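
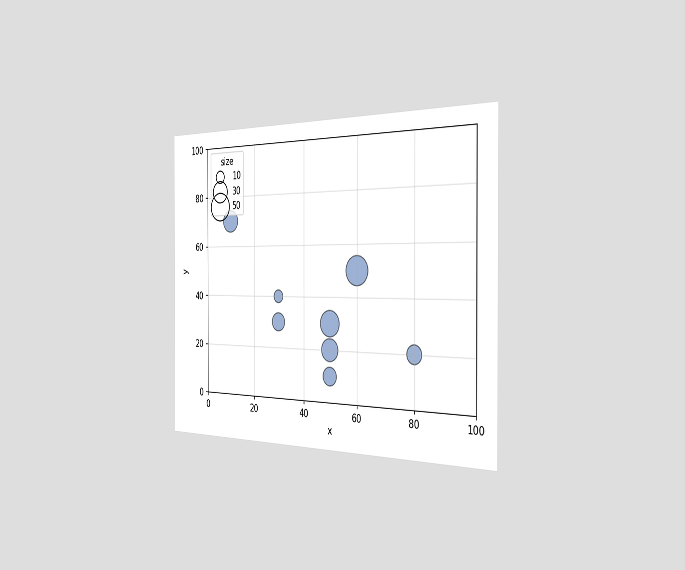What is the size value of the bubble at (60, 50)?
50

The chart is viewed slightly from the right. Matching the bubble at (60, 50) against the size legend gives 50.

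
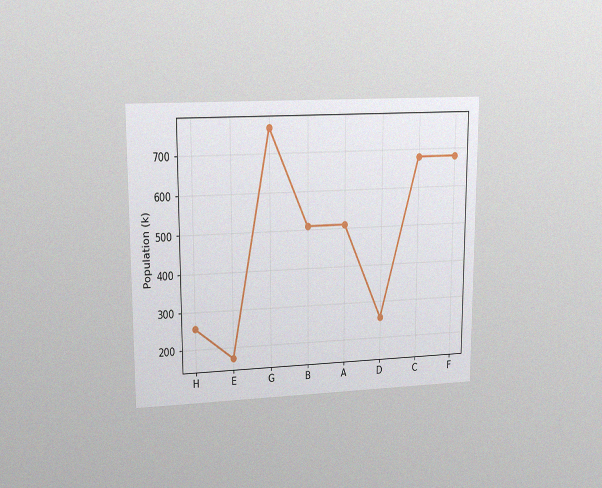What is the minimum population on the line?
The chart is viewed at a slight angle, with some photo noise. The lowest point is at E, and reading across to the y-axis gives 170k.

170k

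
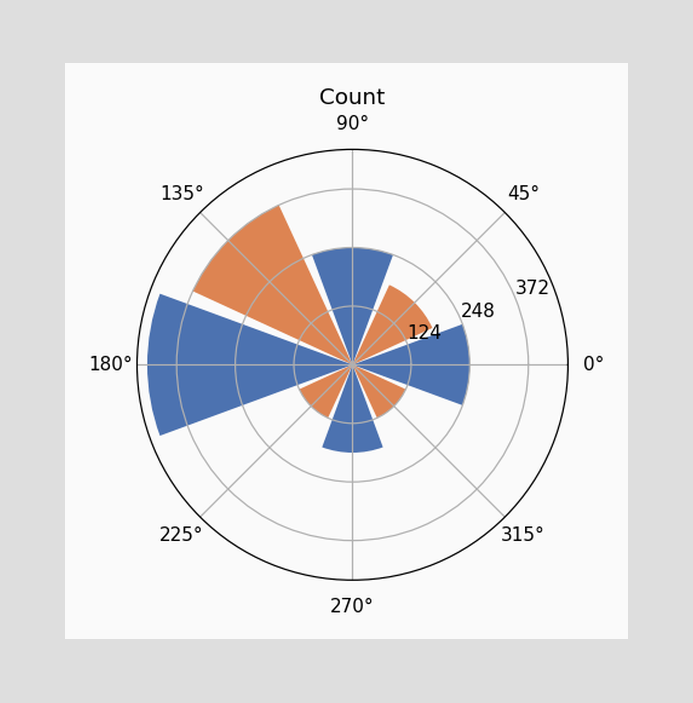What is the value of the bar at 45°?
The bar at 45° reaches 186 on the radial axis.

186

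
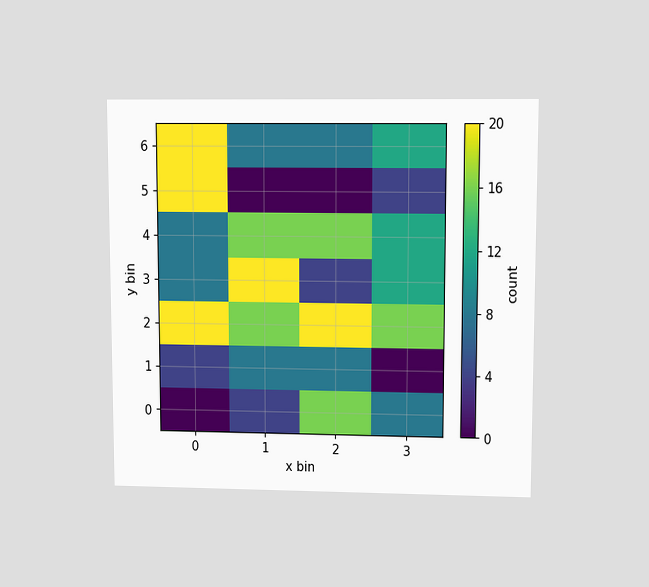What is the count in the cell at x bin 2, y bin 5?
The chart is viewed at a slight angle. Matching the cell (2, 5) against the colorbar gives 0.

0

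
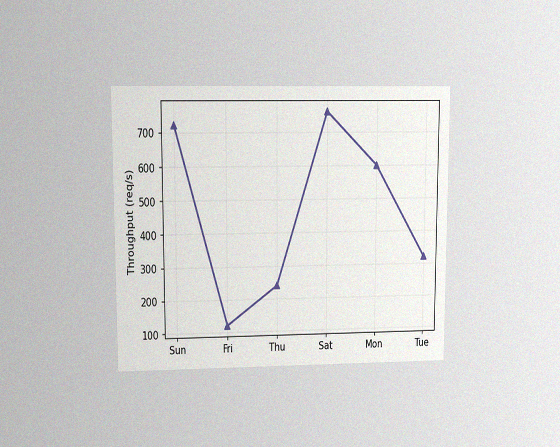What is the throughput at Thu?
The chart is viewed at a slight angle, with some photo noise. At Thu, the line is at 240req/s.

240req/s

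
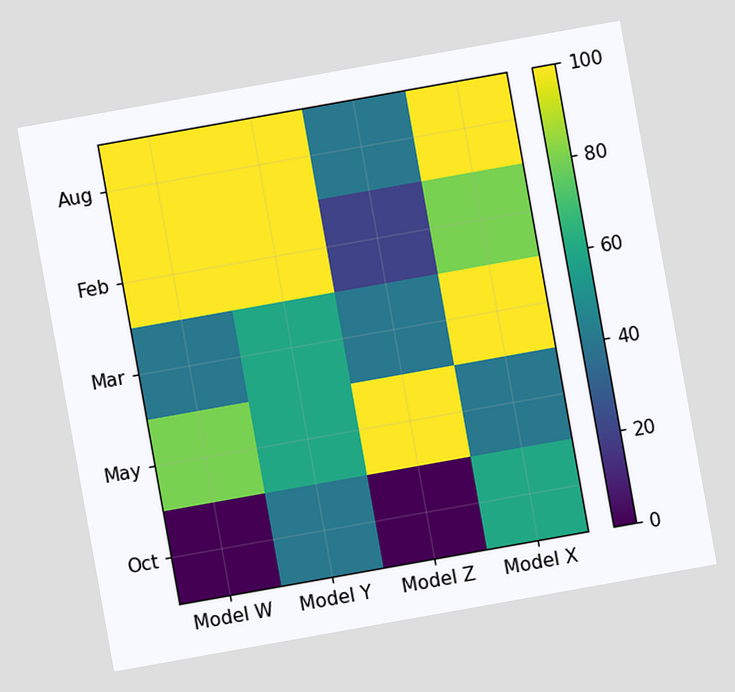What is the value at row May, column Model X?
The chart is tilted about 10° counter-clockwise. Matching cell (May, Model X) against the colorbar gives 40.

40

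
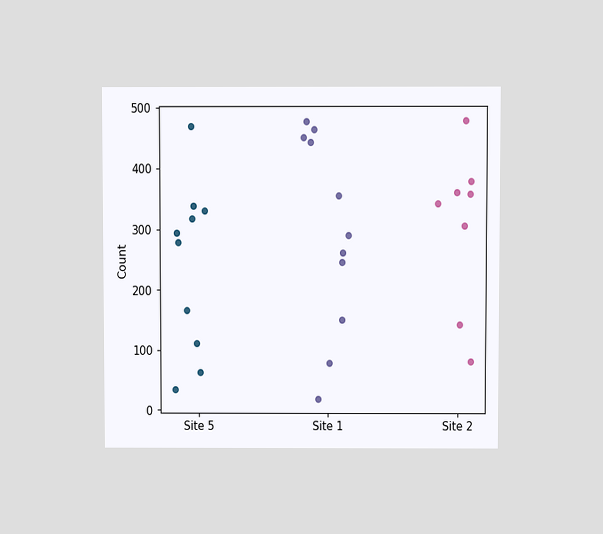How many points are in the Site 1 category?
11

The chart is viewed at a slight angle. Counting the markers in the Site 1 column gives 11.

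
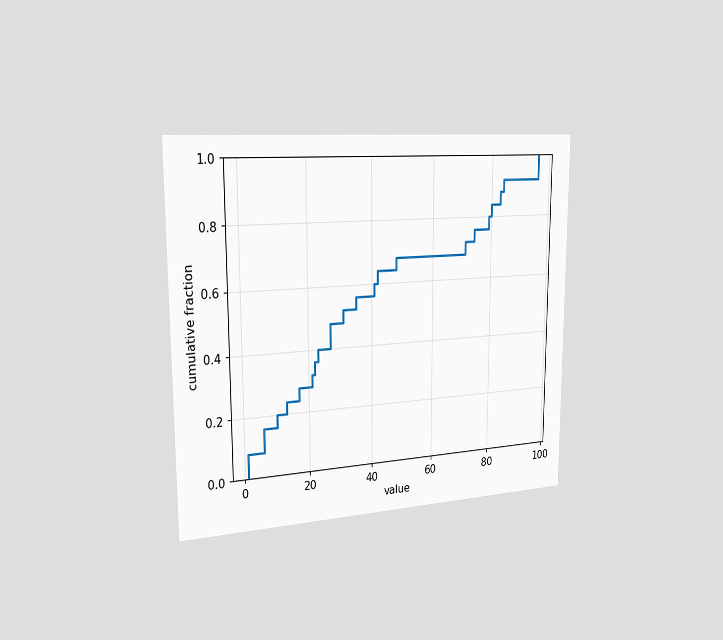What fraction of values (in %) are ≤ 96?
The chart is viewed slightly from the left. At x=96 the ECDF step is at 100%.

100%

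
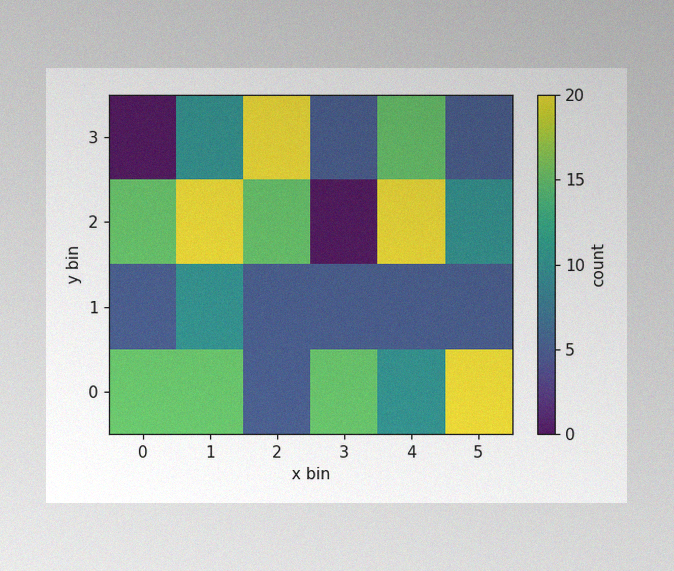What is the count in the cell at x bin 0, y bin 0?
15

The image has some photo noise and uneven lighting. Matching the cell (0, 0) against the colorbar gives 15.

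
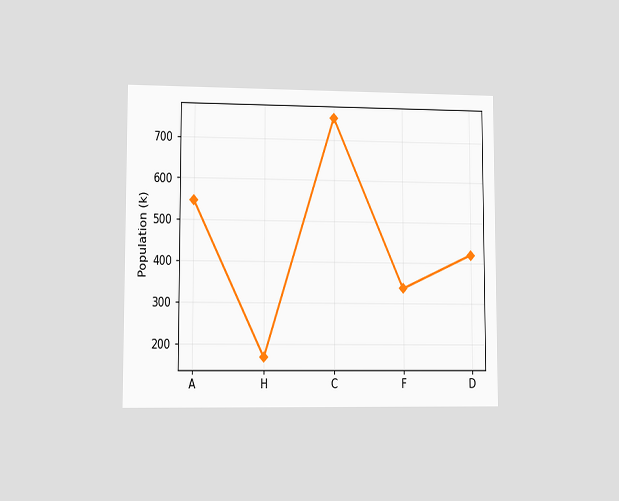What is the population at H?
168k

The chart is viewed at a slight angle. At H, the line is at 168k.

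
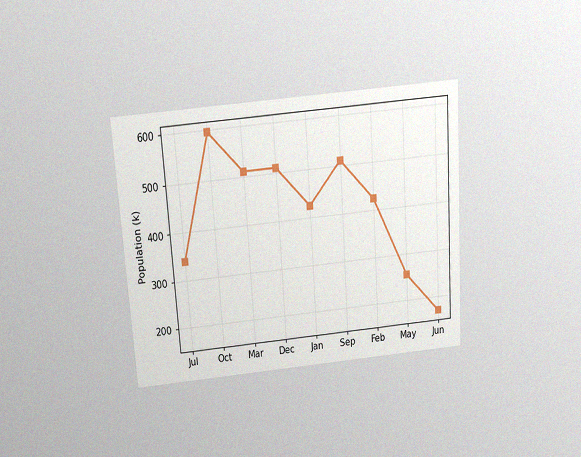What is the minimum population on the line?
170k

The chart is tilted about 4° counter-clockwise and viewed slightly from above, with some photo noise. The lowest point is at Jun, and reading across to the y-axis gives 170k.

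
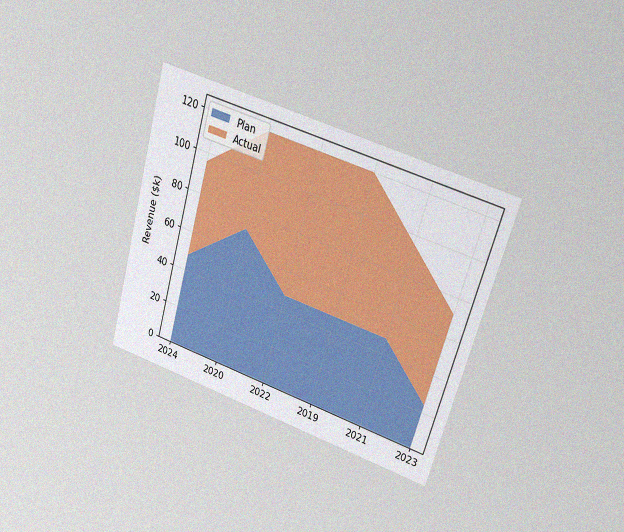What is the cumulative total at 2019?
$120k

The chart is tilted about 16° clockwise and viewed at a slight angle, with some photo noise. The stacked total at 2019 reaches $120k.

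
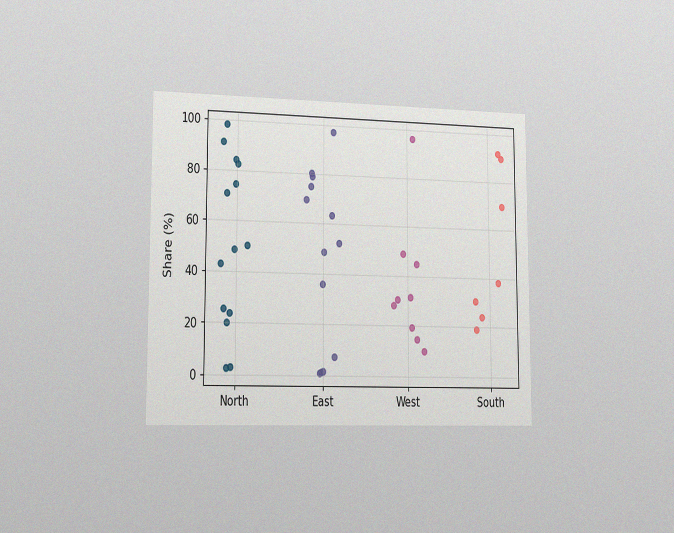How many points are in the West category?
The chart is viewed slightly from the left, with some photo noise. Counting the markers in the West column gives 9.

9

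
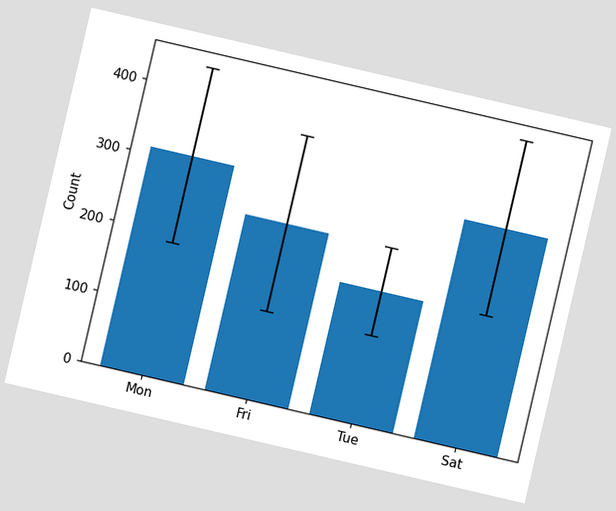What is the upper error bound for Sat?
The chart is tilted about 13° clockwise. The Sat bar's upper whisker reaches 434.

434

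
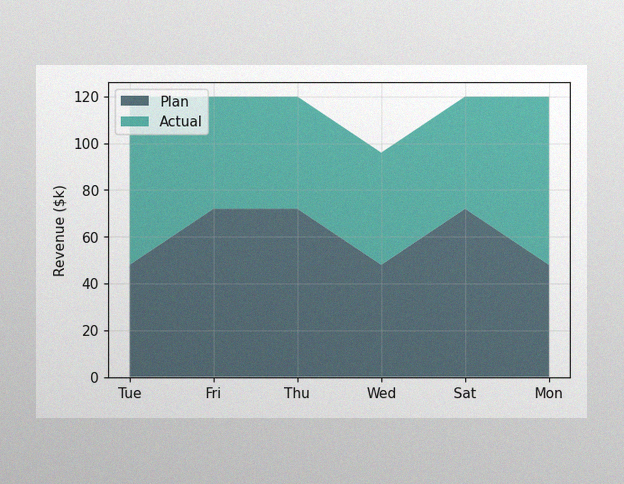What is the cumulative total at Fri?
The image has some photo noise and uneven lighting. The stacked total at Fri reaches $120k.

$120k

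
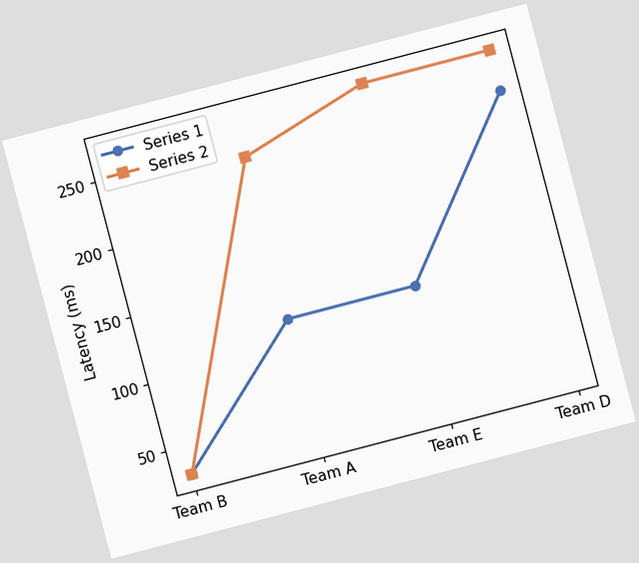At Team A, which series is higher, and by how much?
Series 2, by 120ms

The chart is tilted about 15° counter-clockwise. At Team A, Series 2 sits above the other line by 120ms.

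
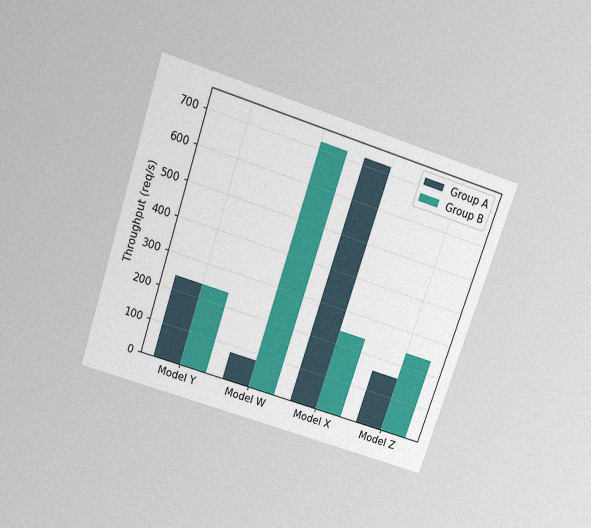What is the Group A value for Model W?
The chart is tilted about 18° clockwise and viewed slightly from above, with some photo noise. The Group A bar at Model W reaches 80req/s on the y-axis.

80req/s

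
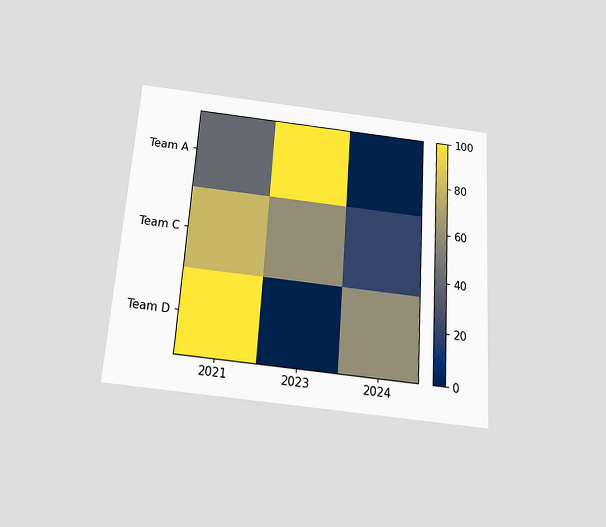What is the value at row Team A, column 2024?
The chart is tilted about 4° clockwise and viewed slightly from below. Matching cell (Team A, 2024) against the colorbar gives 0.

0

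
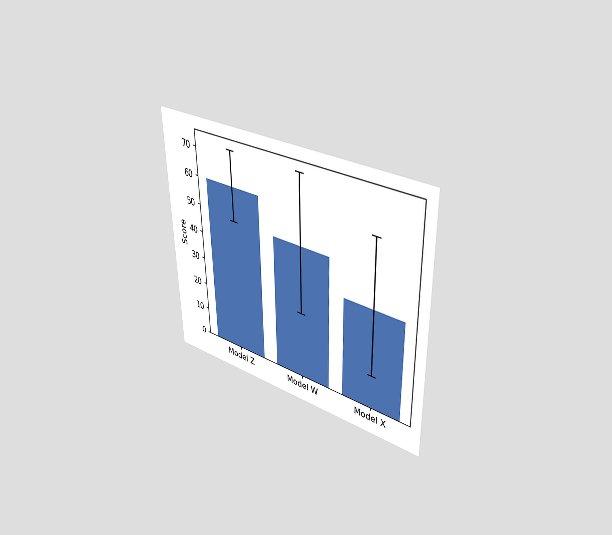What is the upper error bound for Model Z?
72

The chart is viewed at a slight angle. The Model Z bar's upper whisker reaches 72.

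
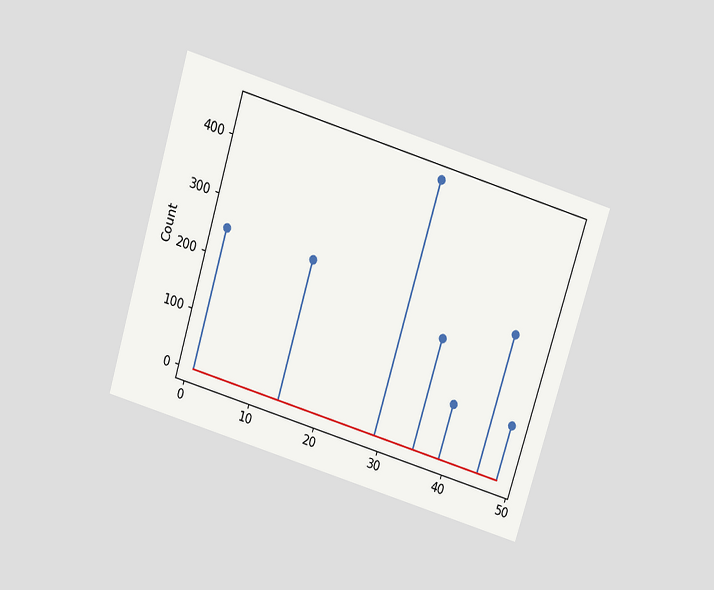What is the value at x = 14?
250

The chart is tilted about 17° clockwise and viewed slightly from above. The stem at x=14 reaches 250.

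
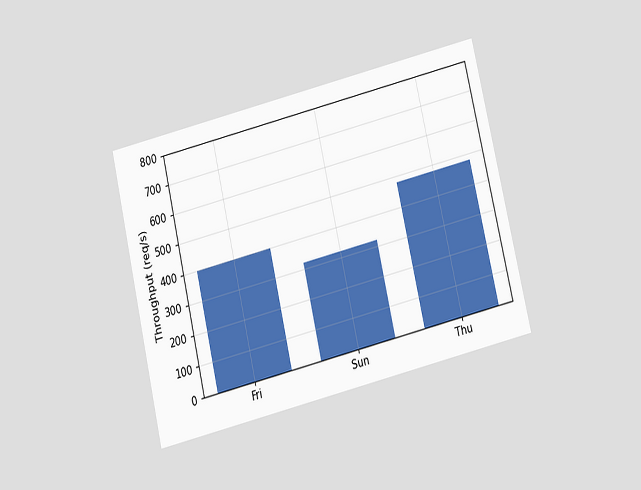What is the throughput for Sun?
The chart is tilted about 13° counter-clockwise and viewed slightly from below. Reading along the chart's y-axis, the Sun bar reaches 320req/s.

320req/s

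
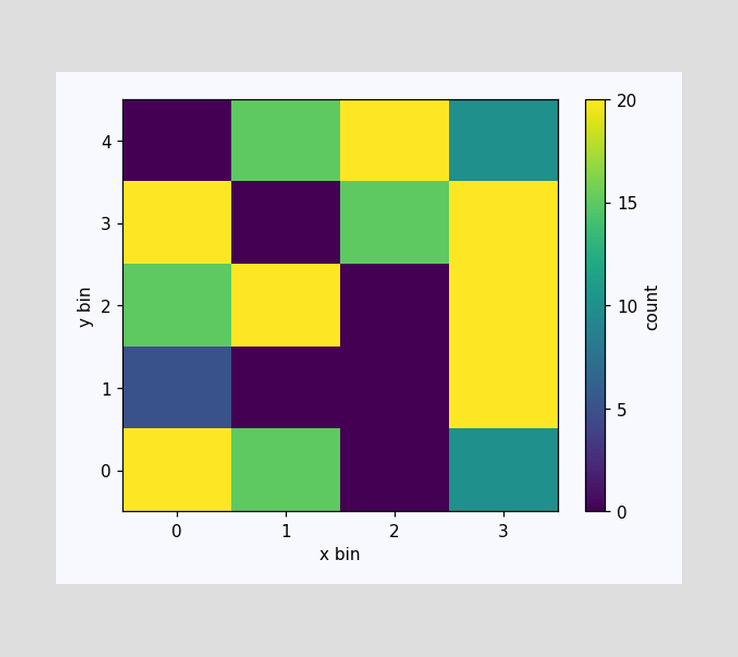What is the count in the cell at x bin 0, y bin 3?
20

Matching the cell (0, 3) against the colorbar gives 20.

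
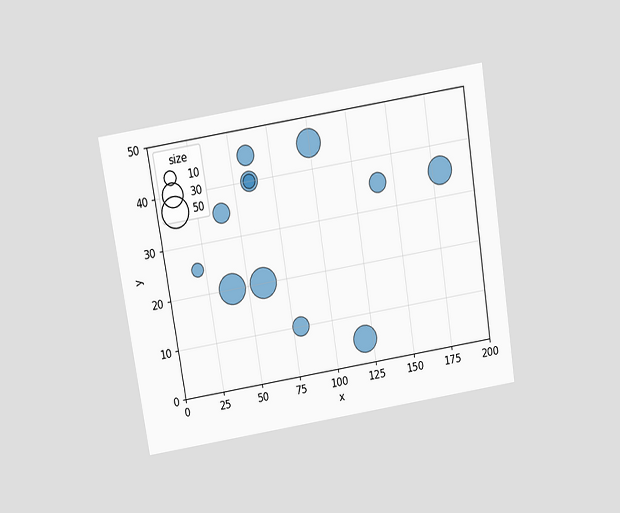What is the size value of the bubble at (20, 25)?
10

The chart is tilted about 9° counter-clockwise and viewed slightly from above. Matching the bubble at (20, 25) against the size legend gives 10.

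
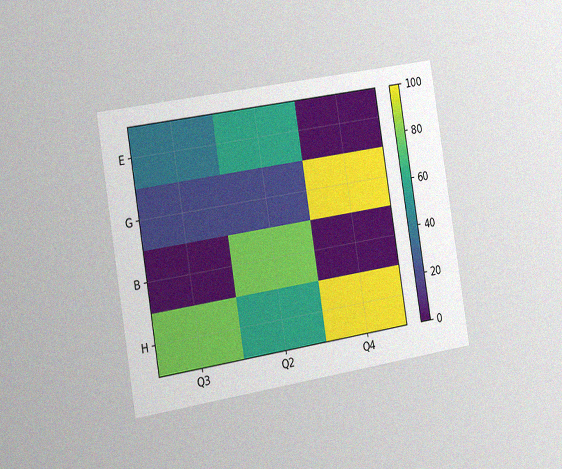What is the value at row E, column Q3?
The chart is tilted about 9° counter-clockwise and viewed slightly from the left, with some photo noise. Matching cell (E, Q3) against the colorbar gives 40.

40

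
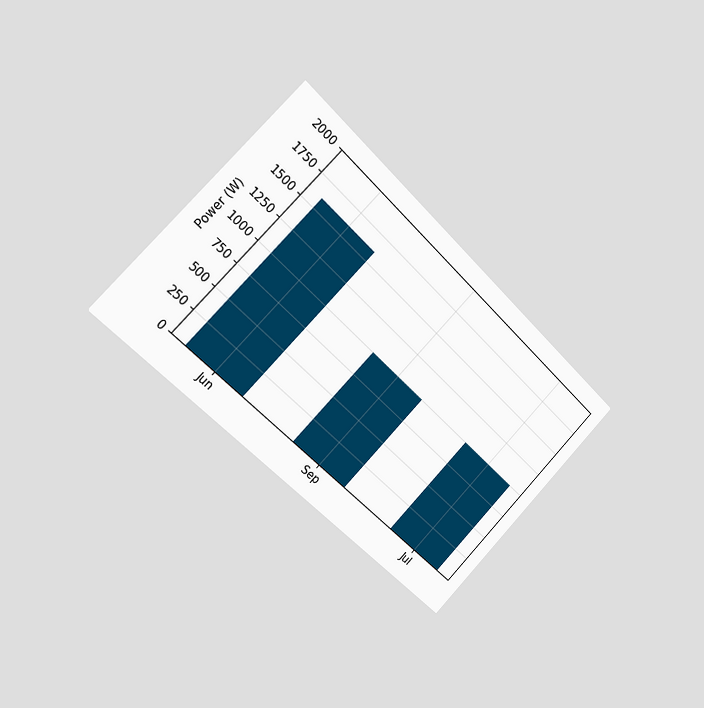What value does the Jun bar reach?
1600W

The chart is tilted about 45° clockwise and viewed slightly from the left. Reading along the chart's y-axis, the Jun bar reaches 1600W.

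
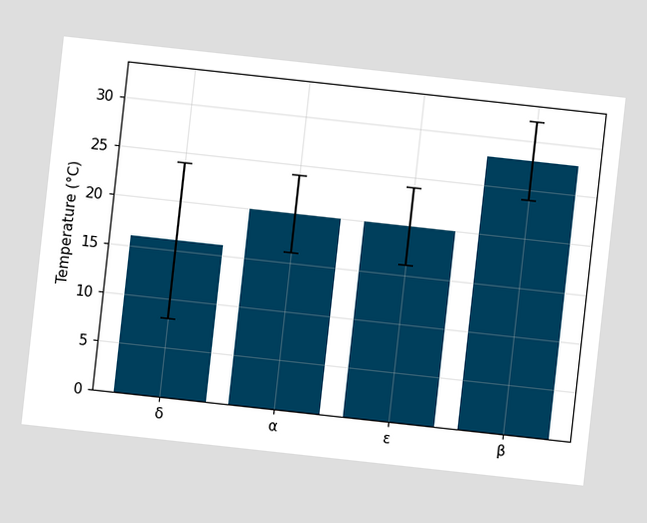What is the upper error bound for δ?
The chart is tilted about 6° clockwise. The δ bar's upper whisker reaches 24°C.

24°C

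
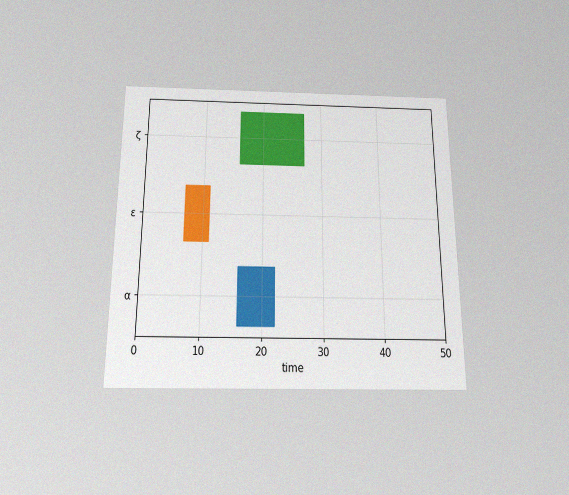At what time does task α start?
16

The chart is viewed slightly from below, with some photo noise. The α bar begins at t=16.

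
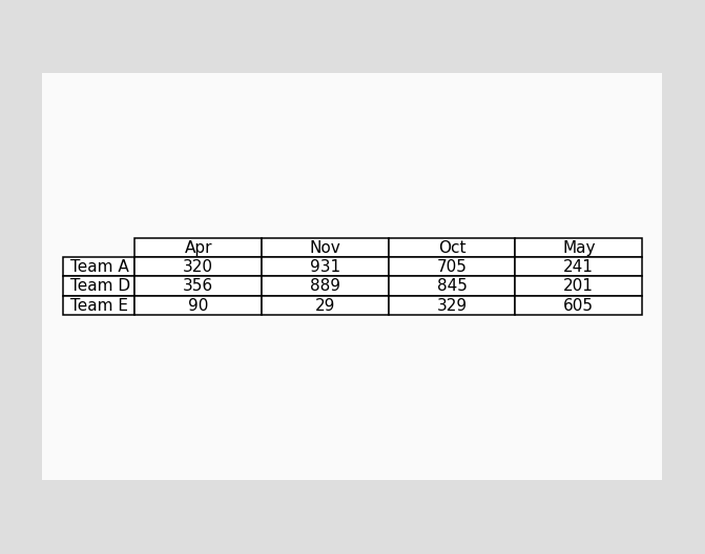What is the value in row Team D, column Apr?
356

The (Team D, Apr) cell reads 356.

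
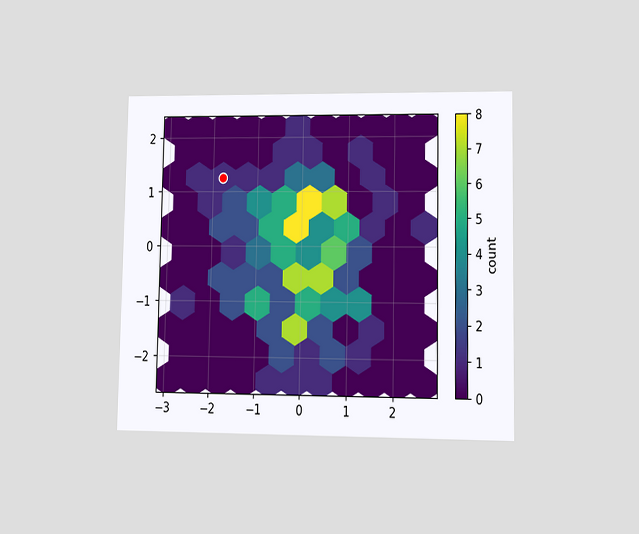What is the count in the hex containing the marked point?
The chart is viewed at a slight angle. The marked hex reads 1 on the colorbar.

1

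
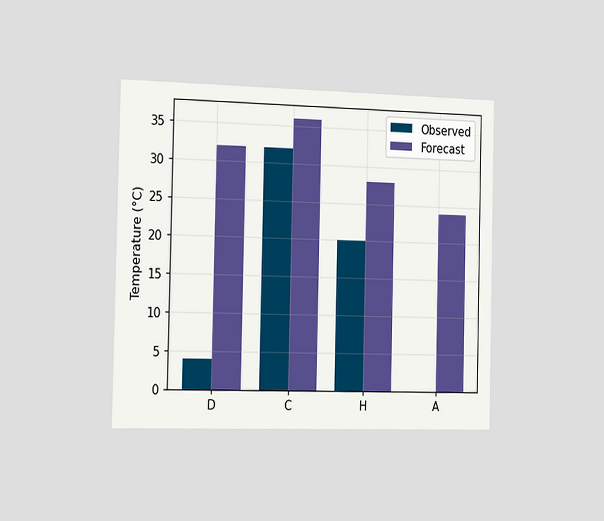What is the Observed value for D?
The chart is viewed slightly from the left. The Observed bar at D reaches 4°C on the y-axis.

4°C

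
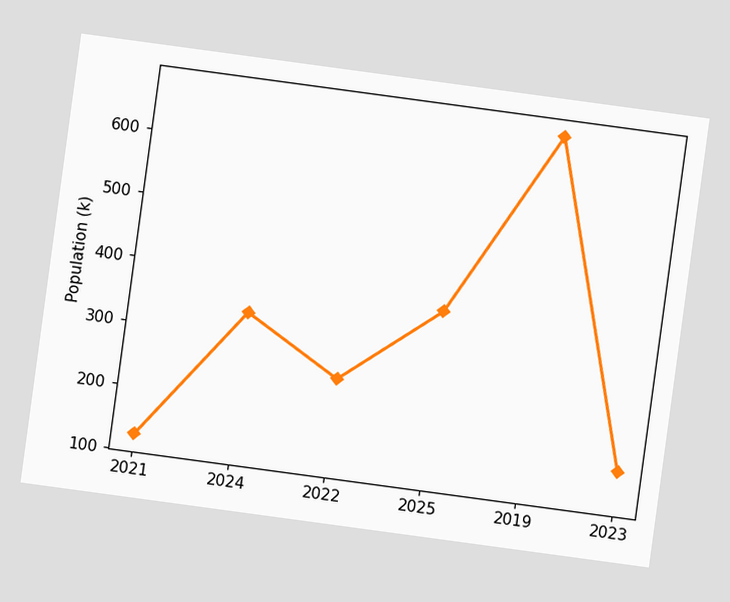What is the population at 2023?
The chart is tilted about 8° clockwise. At 2023, the line is at 168k.

168k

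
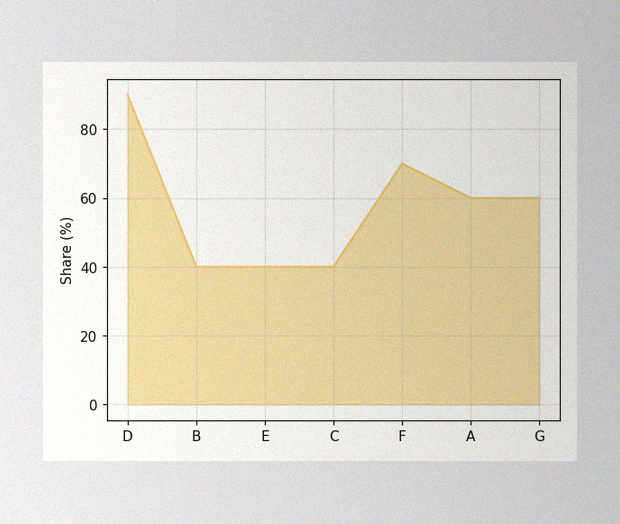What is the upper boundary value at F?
The image has some photo noise and uneven lighting. At F the upper boundary is at 70%.

70%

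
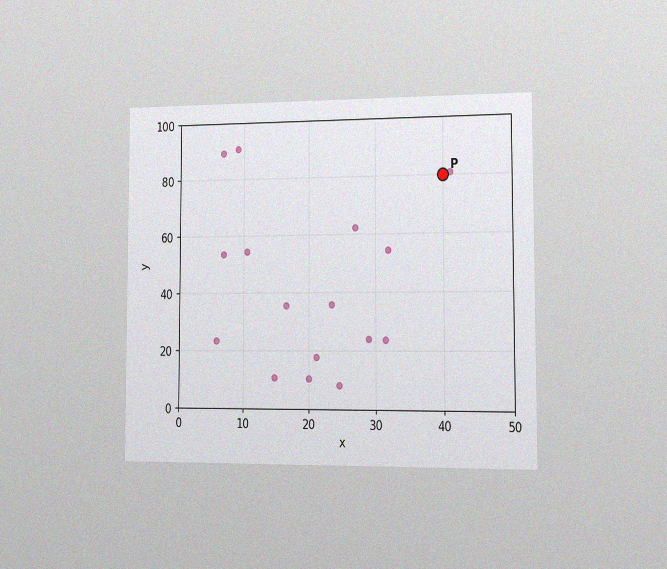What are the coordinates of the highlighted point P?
The chart is viewed slightly from the right, with some photo noise. Following the gridlines from P to each axis, P sits at (40, 80).

(40, 80)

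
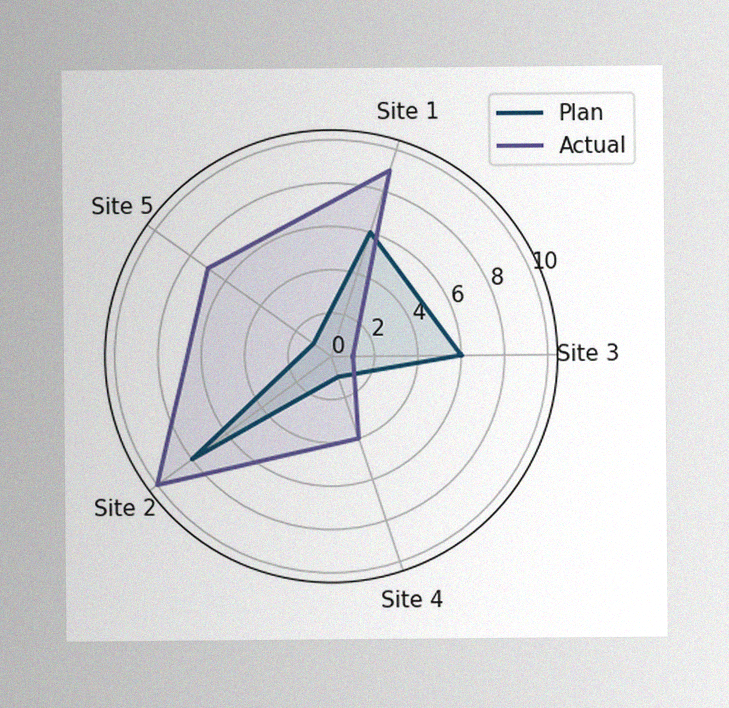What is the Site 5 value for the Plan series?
1

The image has some photo noise and uneven lighting. On the Site 5 axis, Plan reaches 1.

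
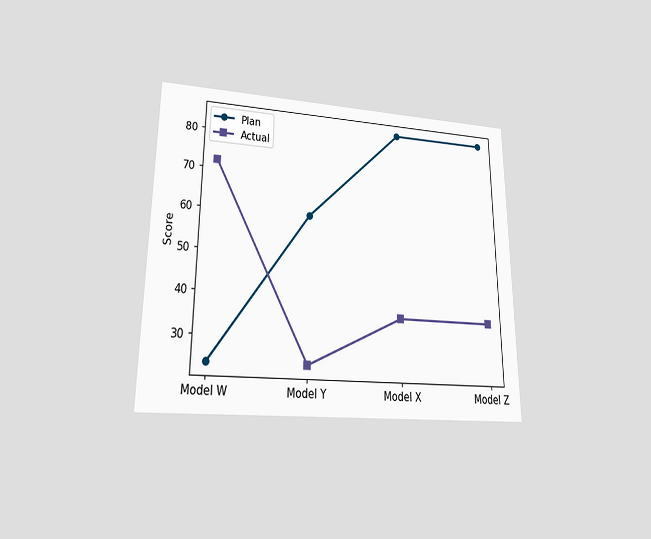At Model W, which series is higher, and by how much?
The chart is viewed at a slight angle. At Model W, Actual sits above the other line by 48.

Actual, by 48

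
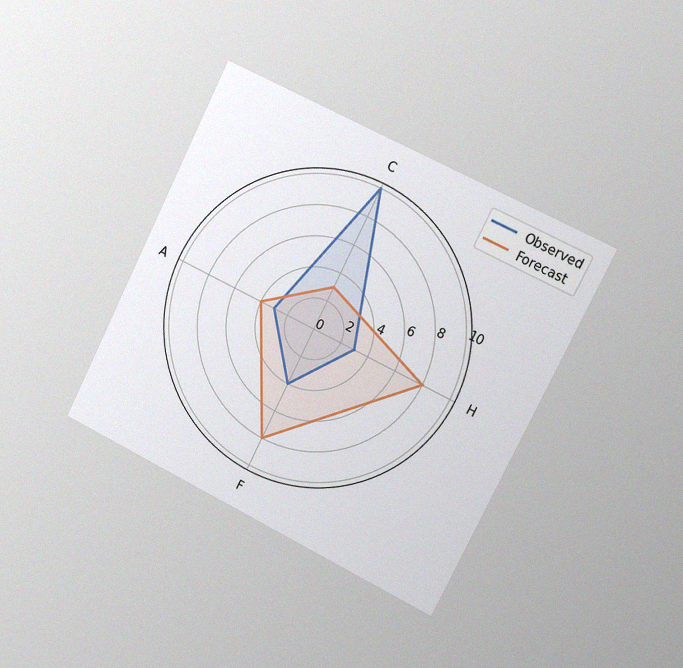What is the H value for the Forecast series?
The chart is tilted about 26° clockwise and viewed slightly from the right, with some photo noise. On the H axis, Forecast reaches 8.

8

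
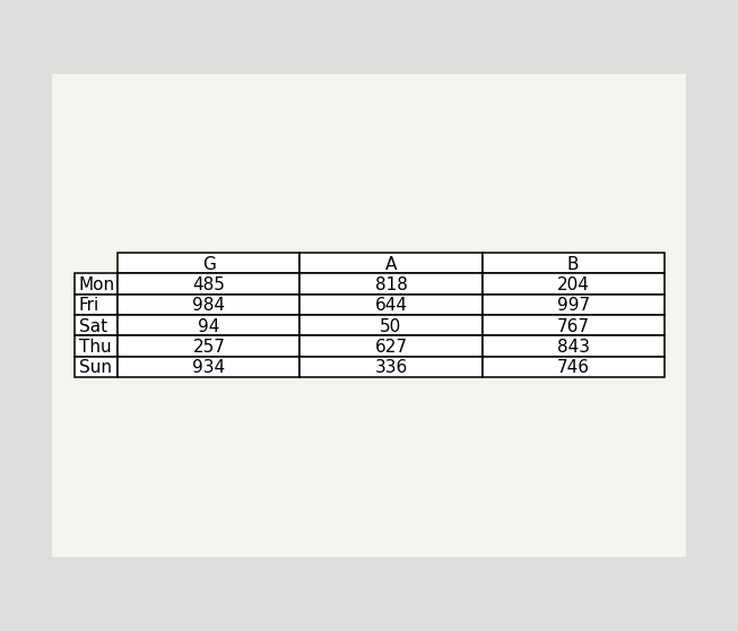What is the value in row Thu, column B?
The (Thu, B) cell reads 843.

843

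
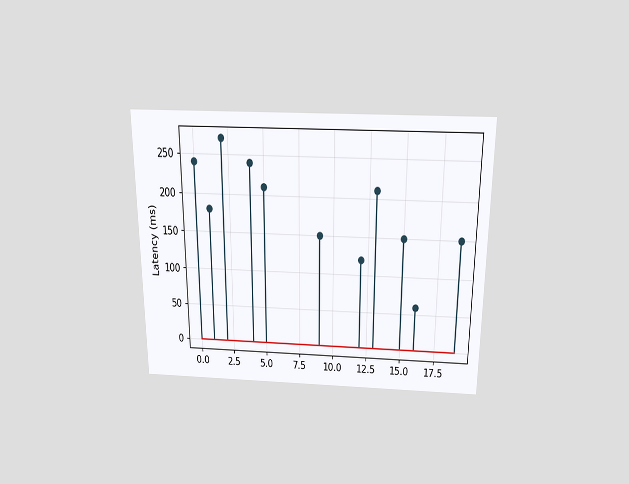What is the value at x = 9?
150ms

The chart is viewed slightly from above. The stem at x=9 reaches 150ms.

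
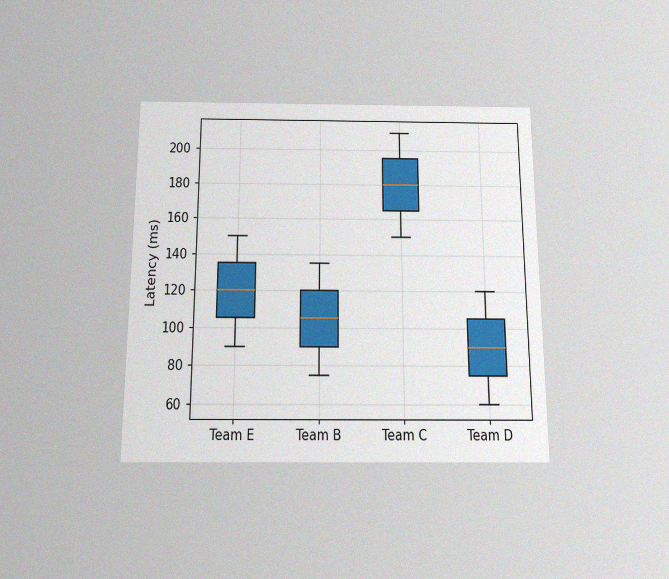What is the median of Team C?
180ms

The chart is viewed slightly from below, with some photo noise. The median line in the Team C box sits at 180ms.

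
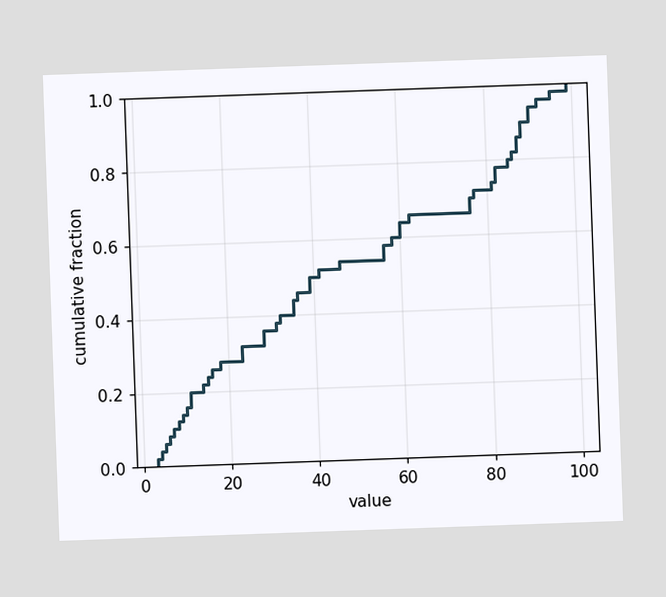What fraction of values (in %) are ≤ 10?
The chart is tilted about 2° counter-clockwise. At x=10 the ECDF step is at 16%.

16%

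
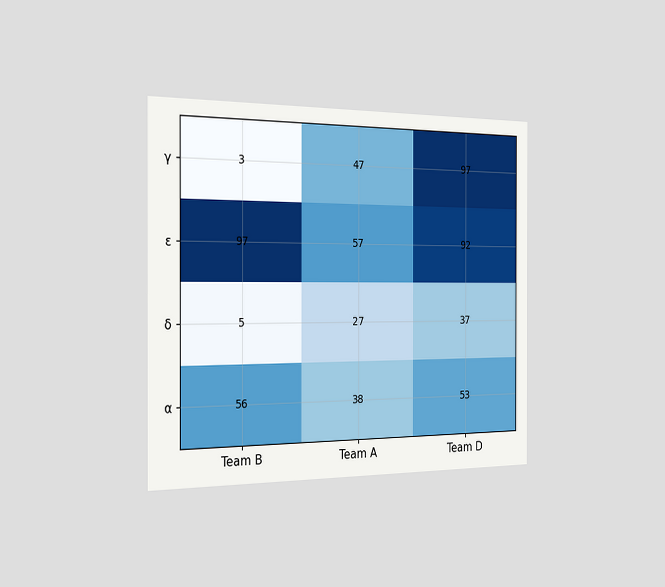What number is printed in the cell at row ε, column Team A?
57

The chart is viewed slightly from the left. The (ε, Team A) cell reads 57.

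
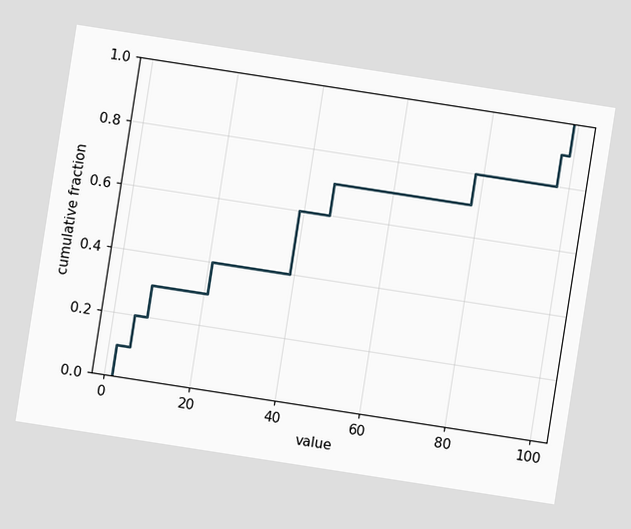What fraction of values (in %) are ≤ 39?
60%

The chart is tilted about 9° clockwise. At x=39 the ECDF step is at 60%.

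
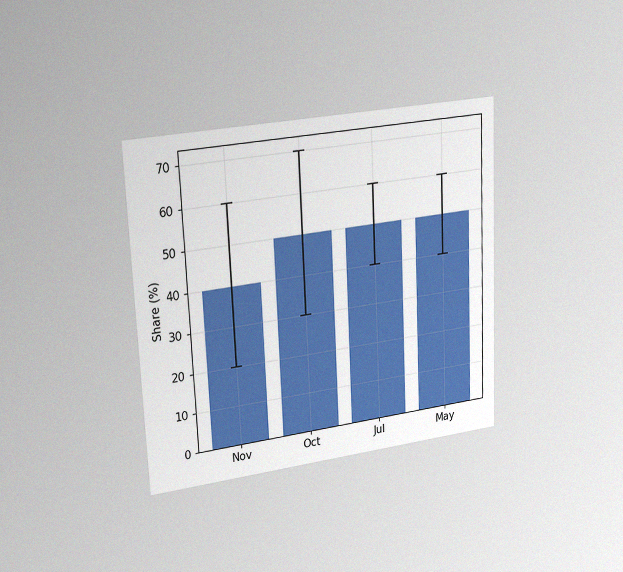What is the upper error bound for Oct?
70%

The chart is tilted about 3° counter-clockwise and viewed slightly from the left, with some photo noise. The Oct bar's upper whisker reaches 70%.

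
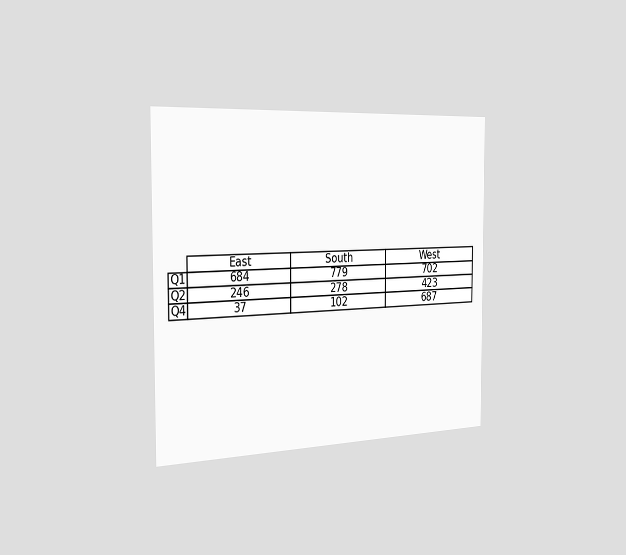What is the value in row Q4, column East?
The chart is viewed slightly from the left. The (Q4, East) cell reads 37.

37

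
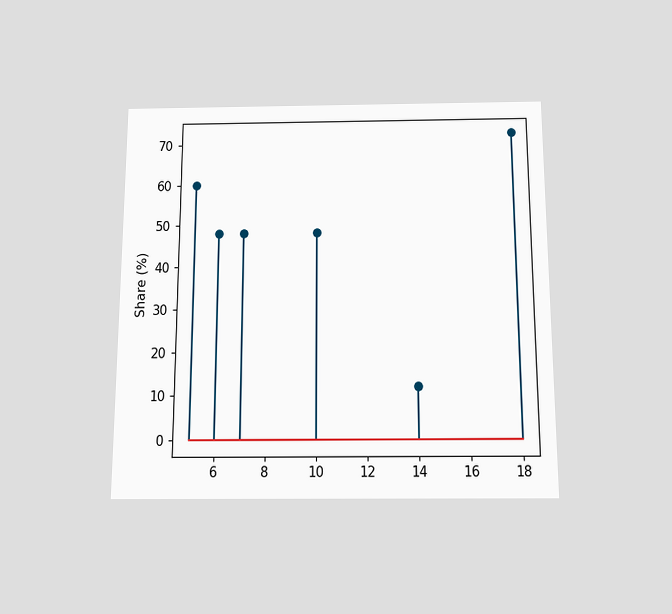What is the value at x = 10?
The chart is viewed slightly from below. The stem at x=10 reaches 48%.

48%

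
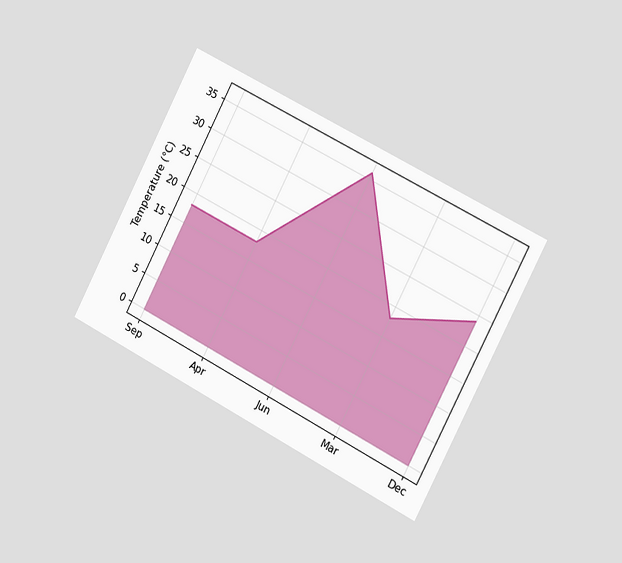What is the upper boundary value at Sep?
18°C

The chart is tilted about 27° clockwise and viewed slightly from the right. At Sep the upper boundary is at 18°C.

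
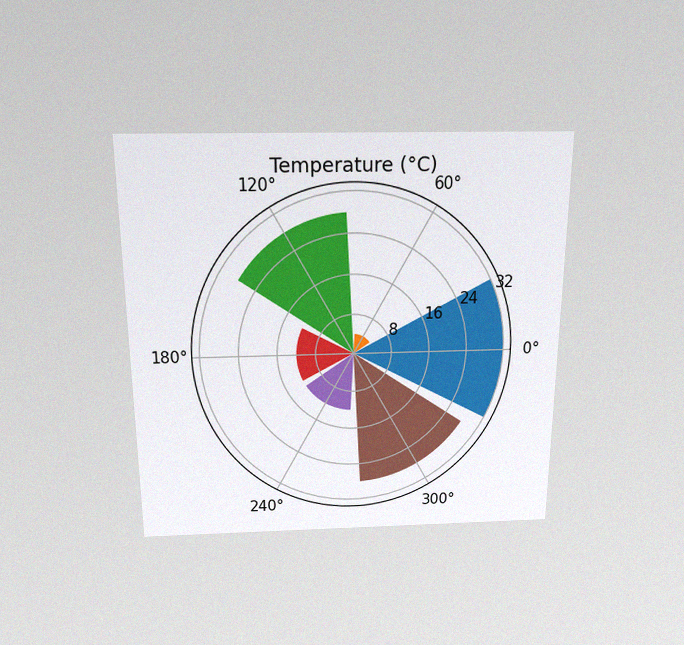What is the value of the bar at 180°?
12°C

The chart is viewed slightly from above, with some photo noise. The bar at 180° reaches 12°C on the radial axis.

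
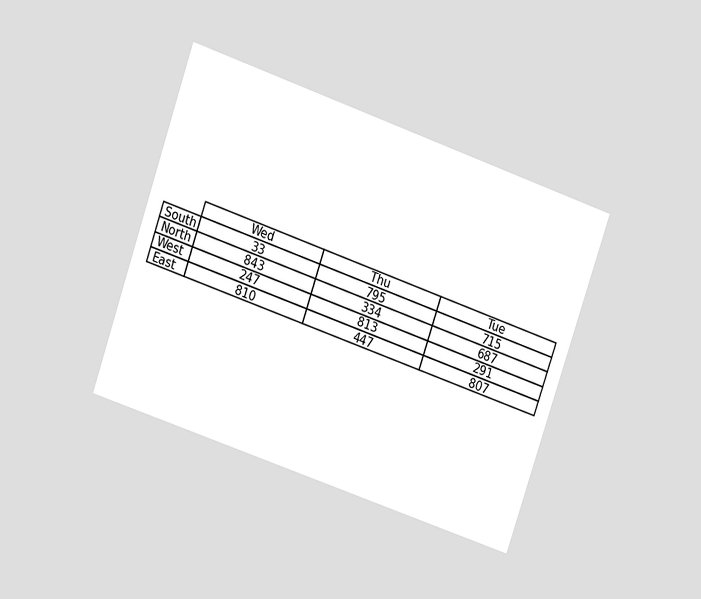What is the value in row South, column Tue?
715

The chart is tilted about 19° clockwise and viewed at a slight angle. The (South, Tue) cell reads 715.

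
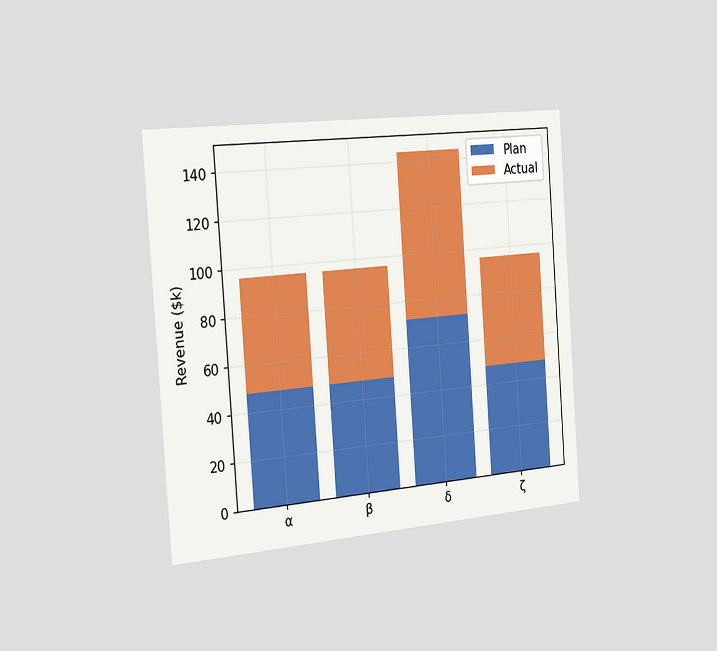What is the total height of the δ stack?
The chart is tilted about 4° counter-clockwise and viewed slightly from the left. The δ stack's top reaches $144k on the y-axis.

$144k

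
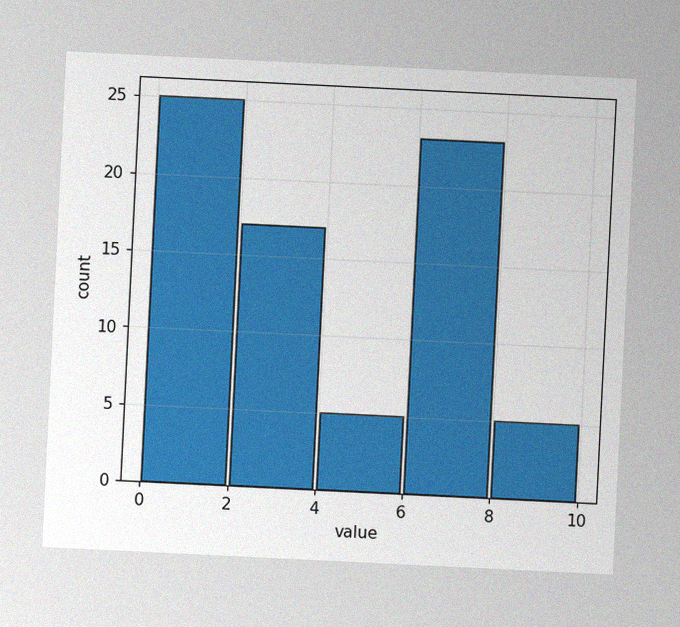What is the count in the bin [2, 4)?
17

The chart is tilted about 3° clockwise, with some photo noise. The [2, 4) bin has height 17.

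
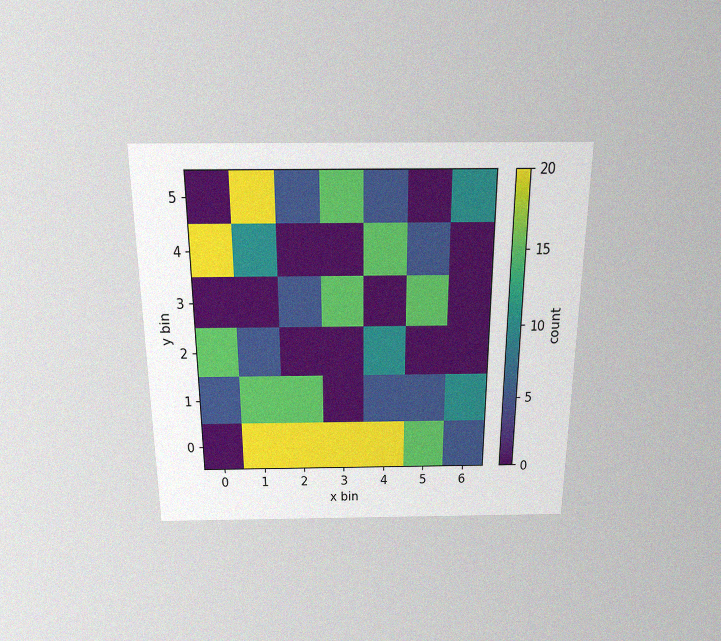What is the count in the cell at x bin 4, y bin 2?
10

The chart is viewed slightly from above, with some photo noise. Matching the cell (4, 2) against the colorbar gives 10.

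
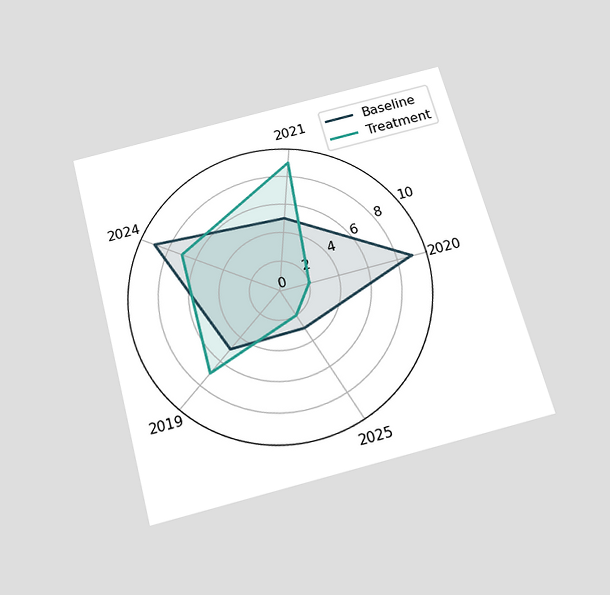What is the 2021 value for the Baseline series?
5

The chart is tilted about 15° counter-clockwise and viewed slightly from below. On the 2021 axis, Baseline reaches 5.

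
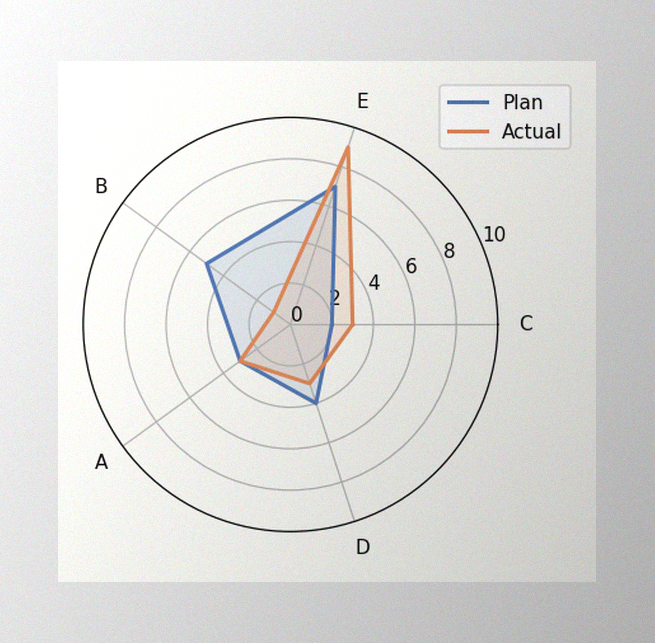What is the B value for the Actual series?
1

The image has some photo noise and uneven lighting. On the B axis, Actual reaches 1.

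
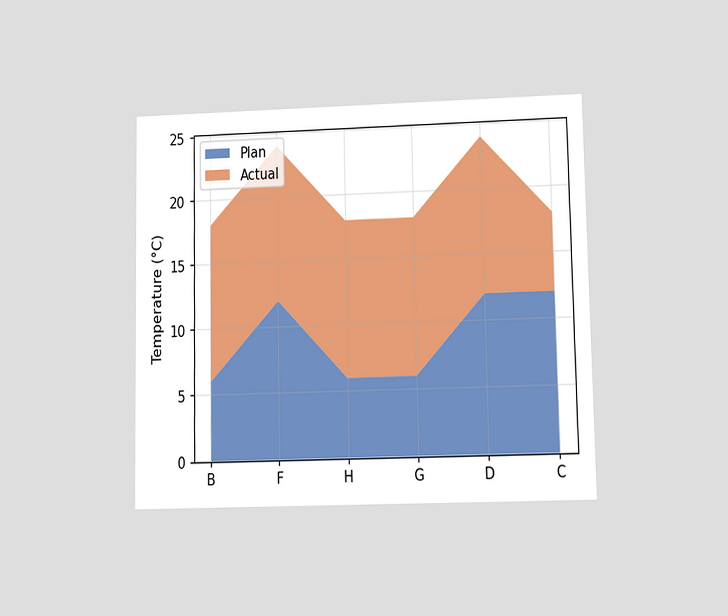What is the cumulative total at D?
24°C

The chart is viewed at a slight angle. The stacked total at D reaches 24°C.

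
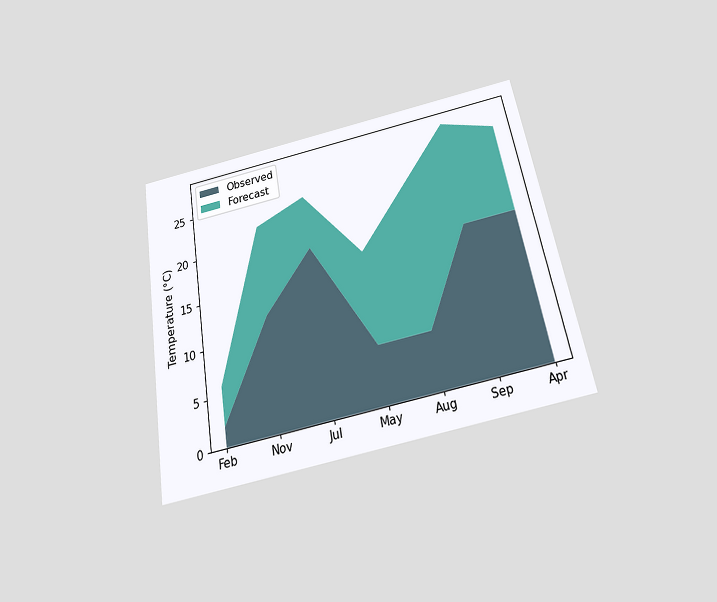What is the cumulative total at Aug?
22°C

The chart is tilted about 10° counter-clockwise and viewed slightly from below. The stacked total at Aug reaches 22°C.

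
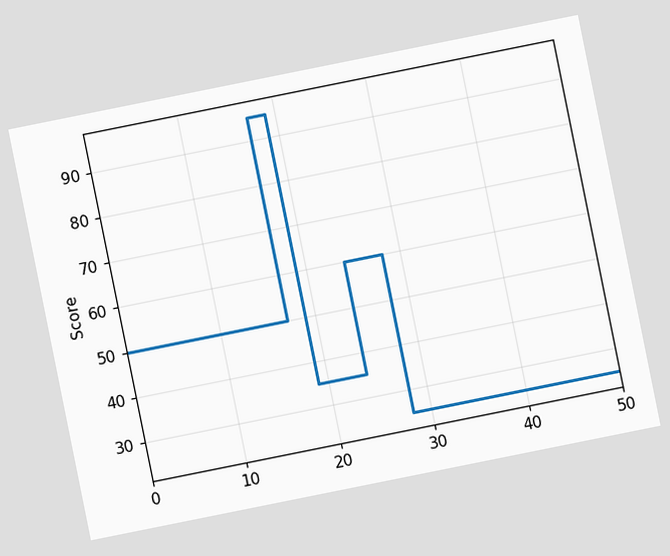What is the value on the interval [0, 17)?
50

The chart is tilted about 11° counter-clockwise. On [0, 17) the step sits at 50.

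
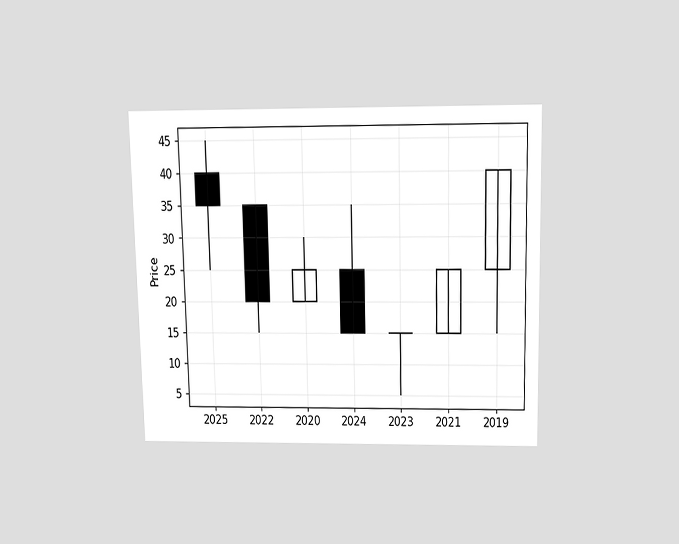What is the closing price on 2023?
The chart is viewed slightly from above. The 2023 candle closes at 15.

15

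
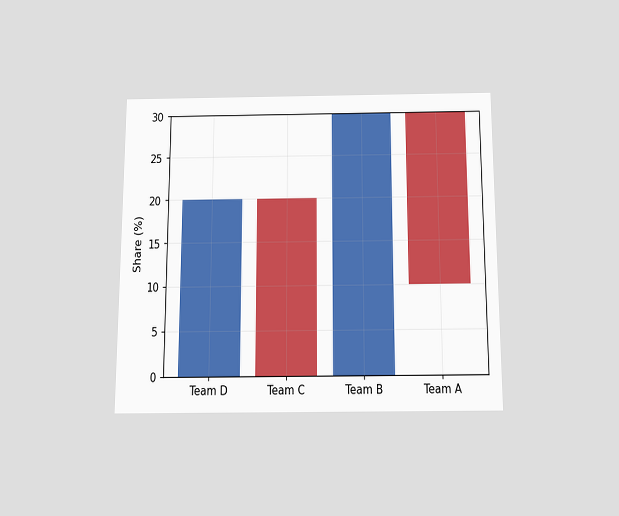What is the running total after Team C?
The chart is viewed slightly from below. After Team C the running total reaches 0%.

0%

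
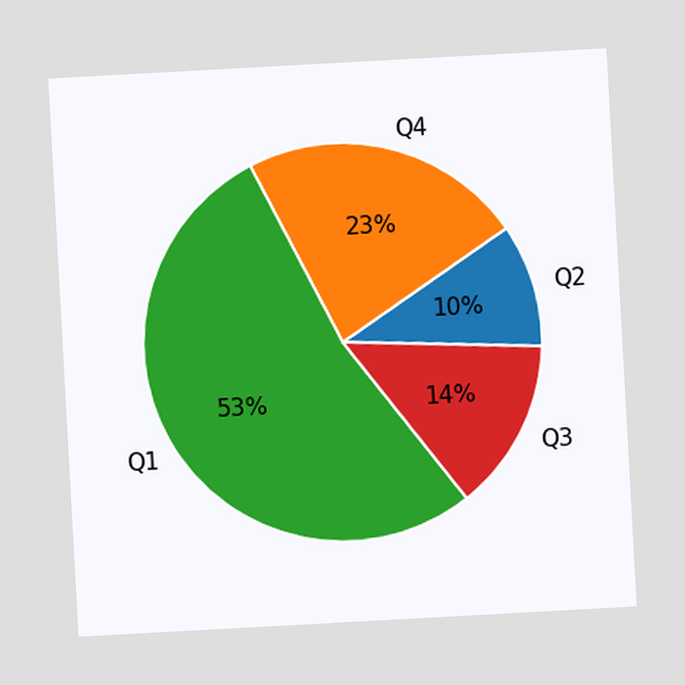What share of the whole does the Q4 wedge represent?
The chart is tilted about 3° counter-clockwise. The Q4 slice takes up 23% of the pie.

23%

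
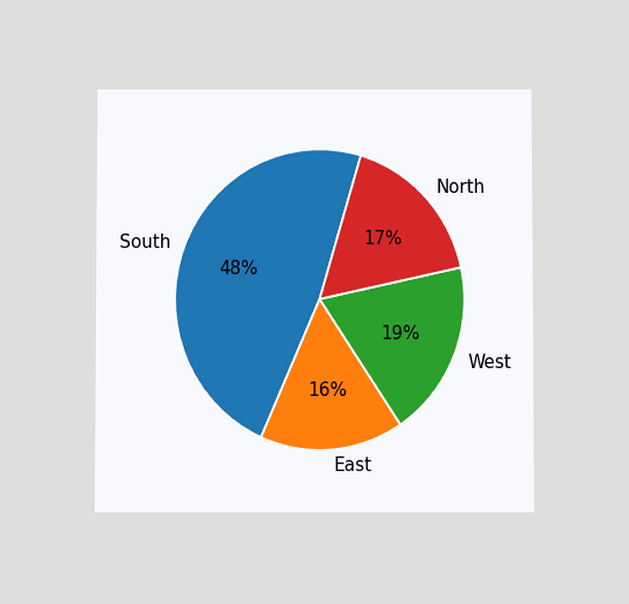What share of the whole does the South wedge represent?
48%

The chart is viewed slightly from below. The South slice takes up 48% of the pie.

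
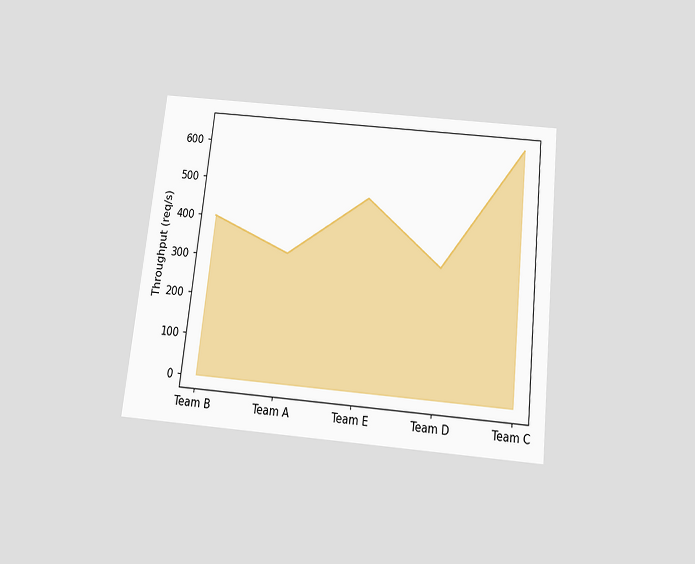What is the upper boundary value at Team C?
640req/s

The chart is tilted about 6° clockwise and viewed slightly from below. At Team C the upper boundary is at 640req/s.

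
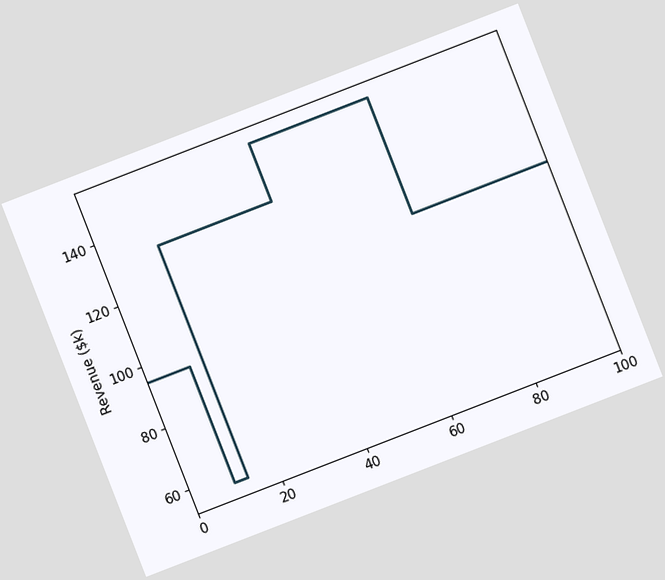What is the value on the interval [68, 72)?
The chart is tilted about 21° counter-clockwise. On [68, 72) the step sits at $114k.

$114k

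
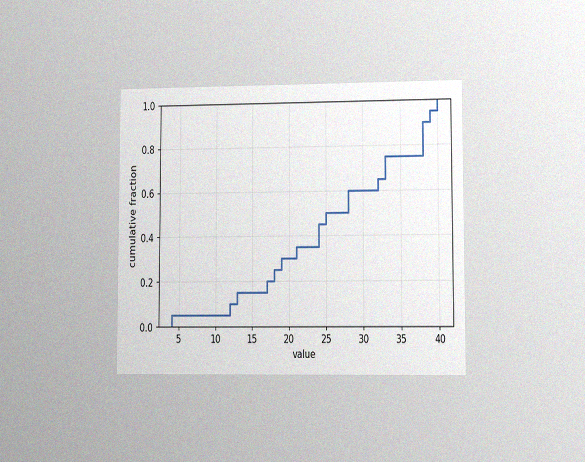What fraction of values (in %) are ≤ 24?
45%

The chart is viewed at a slight angle, with some photo noise. At x=24 the ECDF step is at 45%.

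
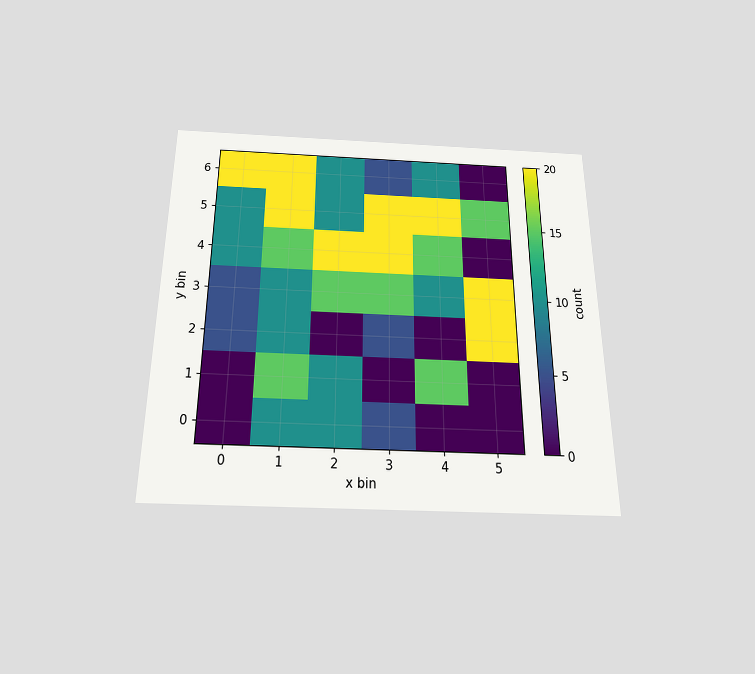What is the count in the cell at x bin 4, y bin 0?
The chart is viewed slightly from below. Matching the cell (4, 0) against the colorbar gives 0.

0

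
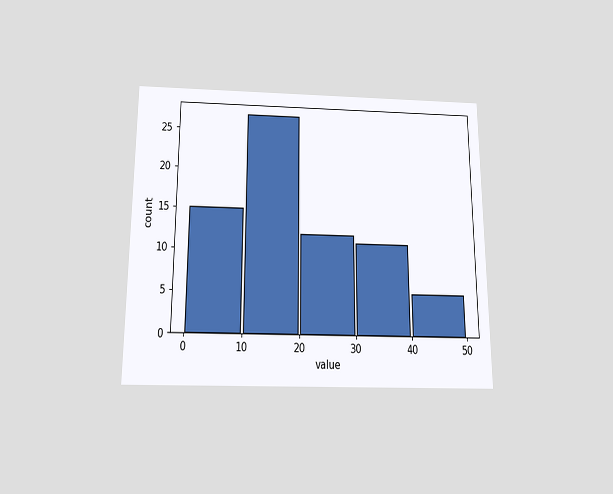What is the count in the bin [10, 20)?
27

The chart is viewed slightly from below. The [10, 20) bin has height 27.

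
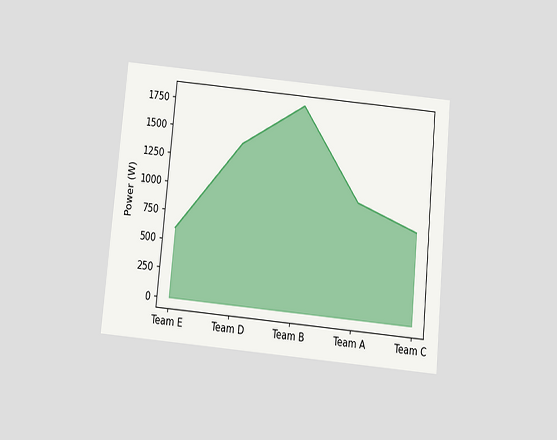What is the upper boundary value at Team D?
1400W

The chart is tilted about 5° clockwise and viewed slightly from below. At Team D the upper boundary is at 1400W.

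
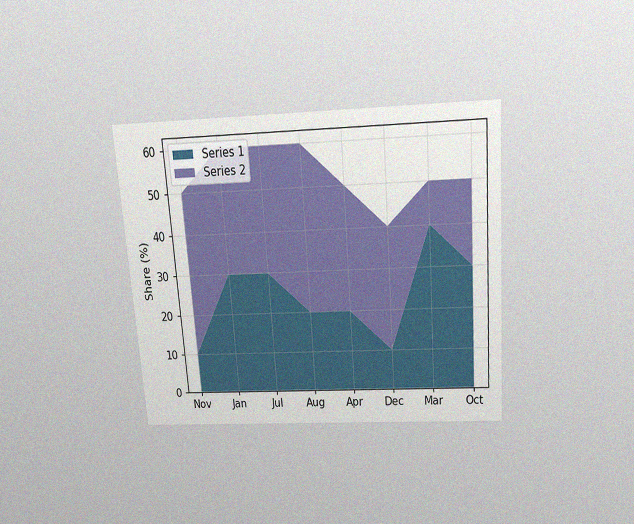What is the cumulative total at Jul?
The chart is tilted about 4° counter-clockwise and viewed slightly from above, with some photo noise. The stacked total at Jul reaches 60%.

60%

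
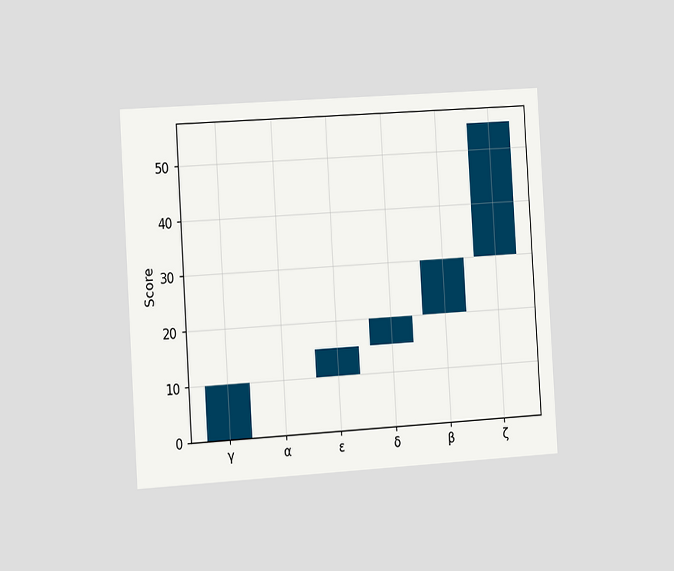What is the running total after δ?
The chart is tilted about 4° counter-clockwise and viewed slightly from the left. After δ the running total reaches 20.

20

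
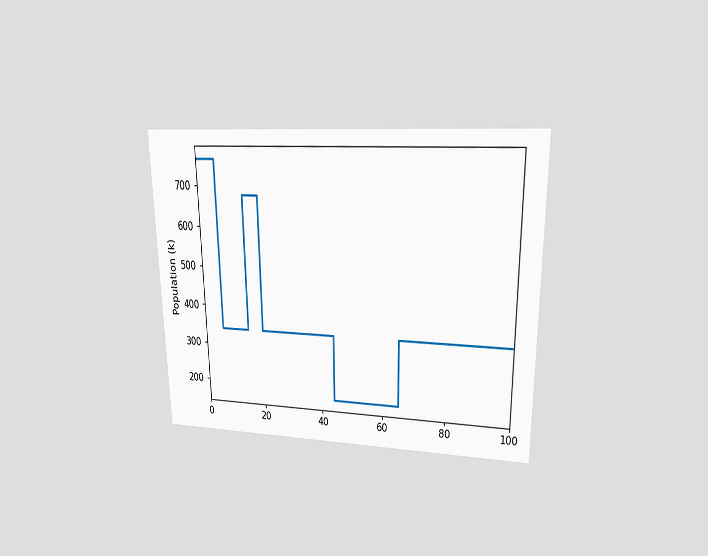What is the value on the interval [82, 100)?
The chart is viewed at a slight angle. On [82, 100) the step sits at 340k.

340k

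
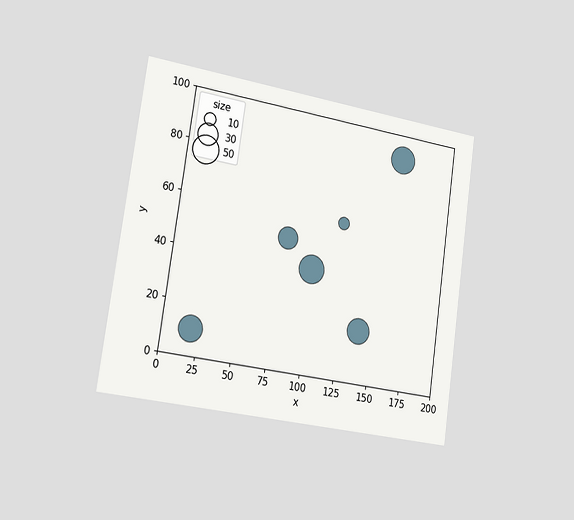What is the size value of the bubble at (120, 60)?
The chart is tilted about 8° clockwise and viewed slightly from the left. Matching the bubble at (120, 60) against the size legend gives 10.

10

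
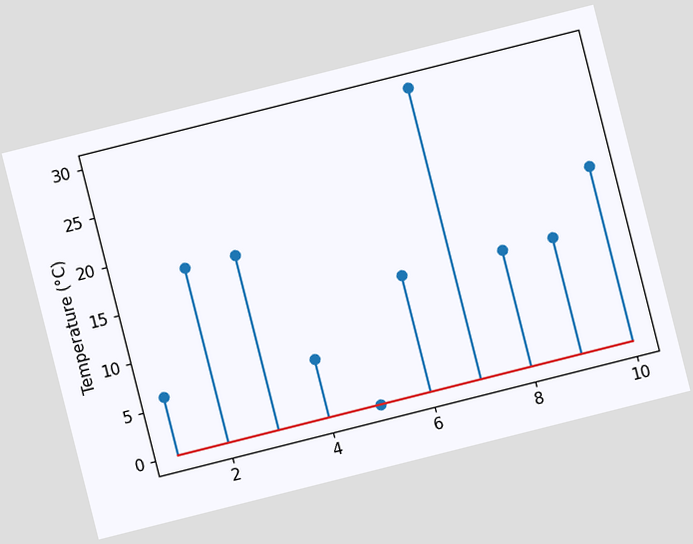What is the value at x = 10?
The chart is tilted about 14° counter-clockwise. The stem at x=10 reaches 18°C.

18°C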